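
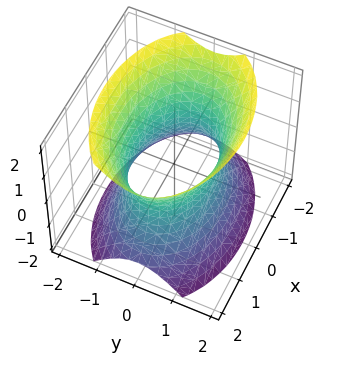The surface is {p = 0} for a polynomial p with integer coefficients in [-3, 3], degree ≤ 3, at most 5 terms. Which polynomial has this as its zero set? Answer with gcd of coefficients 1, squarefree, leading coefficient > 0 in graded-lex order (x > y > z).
First, deg p = 2.
Then, symmetries: it's symmetric under x → −x, forcing even powers of x; it's symmetric under z → −z, forcing even powers of z; mirror symmetry y ↦ −y ⇒ only even powers of y.
Next, from the axis intercepts and sections: among the integer gridlines, it crosses the y-axis at y ∈ {-1, 1}; the surface avoids every integer z-axis point in the box.
Finally, these observations pin down the coefficients.

x^2 + 2*y^2 - z^2 - 2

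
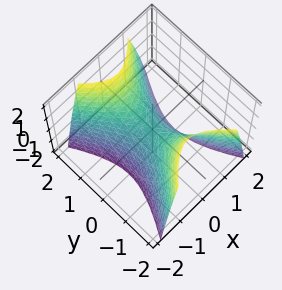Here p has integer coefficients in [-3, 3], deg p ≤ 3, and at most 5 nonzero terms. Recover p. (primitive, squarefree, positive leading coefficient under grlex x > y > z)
Degree: a saddle surface; a quadric, so deg p = 2.
Symmetries: mirror symmetry y ↦ −y ⇒ only even powers of y; it's symmetric under x → −x, forcing even powers of x.
From the visible intercepts: it meets the y-axis at y = 0 (among the integer gridlines); one z-axis crossing is at z = 0.
Solving for integer coefficients yields p as stated.

2*x^2 - y^2 + z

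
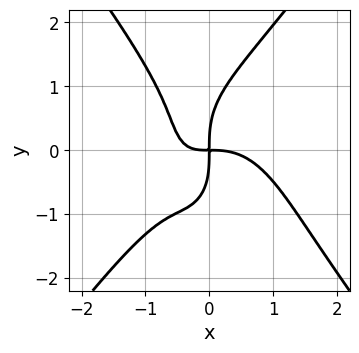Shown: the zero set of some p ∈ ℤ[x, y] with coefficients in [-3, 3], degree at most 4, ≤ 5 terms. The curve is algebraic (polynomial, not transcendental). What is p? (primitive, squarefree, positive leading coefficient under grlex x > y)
3*x^4 - y^4 + 3*x^2*y + 3*x*y

Degree: a generic line meets the curve in up to 4 points, so deg p = 4.
Against the integer gridlines: it crosses the y-axis at the gridline y = 0; it crosses the x-axis at the gridline x = 0.
Assembling these constraints gives the stated polynomial.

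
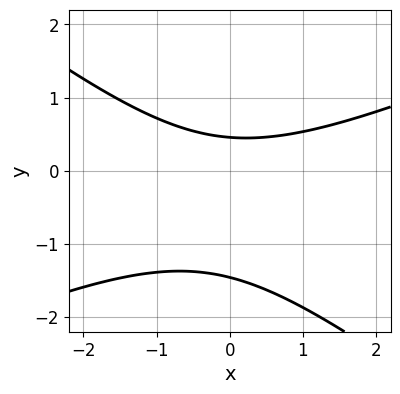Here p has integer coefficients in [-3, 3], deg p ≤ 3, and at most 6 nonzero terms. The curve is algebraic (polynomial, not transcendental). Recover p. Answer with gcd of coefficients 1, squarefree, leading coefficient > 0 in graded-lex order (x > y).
(a) The degree is 2 — the shape is more complex than any degree-1 curve.
(b) From the axis intercepts and sections: it misses every integer gridline on the x-axis.
(c) Together with the visible shape, these determine p as stated.

x^2 - x*y - 3*y^2 - 3*y + 2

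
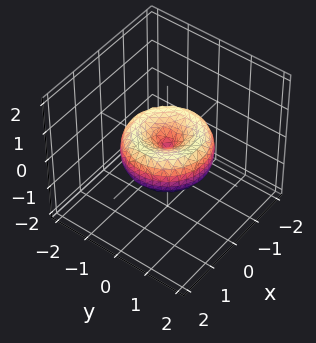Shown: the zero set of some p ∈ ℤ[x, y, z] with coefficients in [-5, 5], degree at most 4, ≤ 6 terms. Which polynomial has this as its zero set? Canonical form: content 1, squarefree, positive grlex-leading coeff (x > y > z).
2*x^4 + 4*x^2*y^2 + 2*y^4 - 3*x^2 - 3*y^2 + 3*z^2

First, degree: a generic line meets the surface in up to 4 points, so deg p = 4.
Next, symmetries: the surface is invariant under rotation about z: p = q(x² + y², z).
Then, reading off the gridlines: one y-axis crossing is at y = 0; it meets the x-axis at x = 0 (among the integer gridlines).
Finally, these observations pin down the coefficients.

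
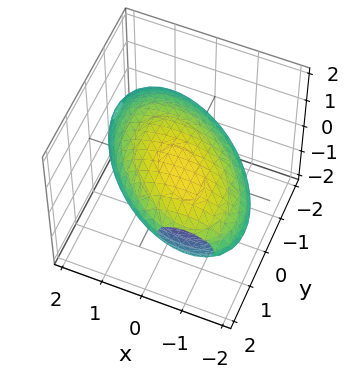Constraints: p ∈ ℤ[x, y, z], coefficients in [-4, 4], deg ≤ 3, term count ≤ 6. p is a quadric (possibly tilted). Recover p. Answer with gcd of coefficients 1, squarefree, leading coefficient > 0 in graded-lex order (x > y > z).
x^2 + x*y + y^2 - y*z + 2*z^2 - 3

First, degree: a generic line meets the surface in up to 2 points, so deg p = 2.
Finally, matching integer coefficients to the picture gives p.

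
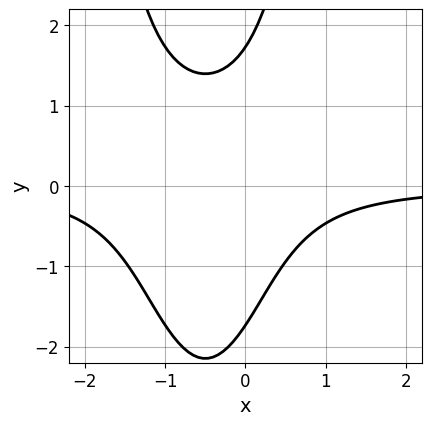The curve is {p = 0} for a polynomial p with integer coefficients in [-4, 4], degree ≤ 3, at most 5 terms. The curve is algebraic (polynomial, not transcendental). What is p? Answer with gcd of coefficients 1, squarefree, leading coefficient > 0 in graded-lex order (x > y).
3*x^2*y + 3*x*y - y^2 + 3

(a) deg p = 3. No degree-2 curve has this shape.
(b) Checking where it meets the axes: it misses every integer gridline on the x-axis.
(c) Fitting integer coefficients to these (and the overall shape) gives p.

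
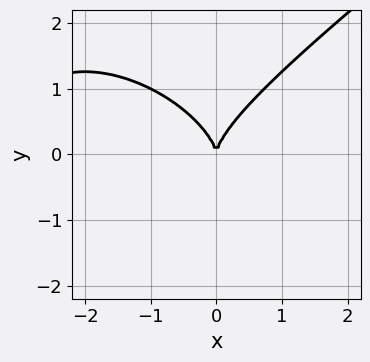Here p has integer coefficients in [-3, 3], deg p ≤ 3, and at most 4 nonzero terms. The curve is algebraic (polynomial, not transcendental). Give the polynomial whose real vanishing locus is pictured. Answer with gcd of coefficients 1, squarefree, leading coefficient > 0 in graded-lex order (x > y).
x^3 - 2*y^3 + 3*x^2

(a) deg p = 3.
(b) From the axis intercepts and sections: it meets the y-axis at y = 0 (among the integer gridlines); it meets the x-axis at x = 0 (among the integer gridlines).
(c) Putting this together gives p.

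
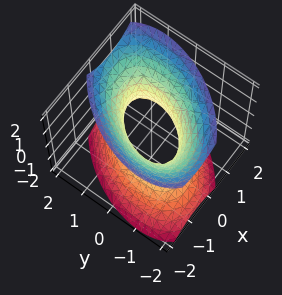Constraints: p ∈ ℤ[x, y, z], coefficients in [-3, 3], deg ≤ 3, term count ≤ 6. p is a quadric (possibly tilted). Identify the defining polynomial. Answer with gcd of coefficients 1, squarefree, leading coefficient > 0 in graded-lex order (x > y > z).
3*x^2 - 2*x*y + 2*y^2 - 2*z^2 - 2

(a) Degree: no degree-1 surface has this shape, so deg p = 2.
(b) Reading off the gridlines: the surface avoids every integer z-axis point in the box; among the integer gridlines, it crosses the y-axis at y ∈ {-1, 1}.
(c) Fitting integer coefficients to these (and the overall shape) gives p.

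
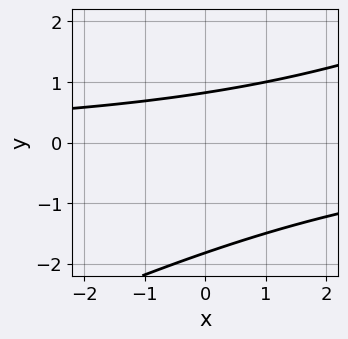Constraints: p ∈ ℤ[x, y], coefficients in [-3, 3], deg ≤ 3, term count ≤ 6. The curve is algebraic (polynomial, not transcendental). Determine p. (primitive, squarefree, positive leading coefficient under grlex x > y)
x*y - 2*y^2 - 2*y + 3

Degree: a generic line meets the curve in up to 2 points, so deg p = 2.
Against the integer gridlines: the curve avoids every integer x-axis point in the box.
Matching integer coefficients to the picture gives p.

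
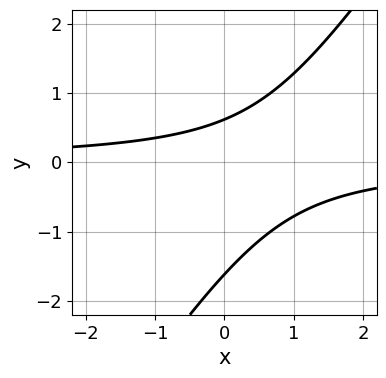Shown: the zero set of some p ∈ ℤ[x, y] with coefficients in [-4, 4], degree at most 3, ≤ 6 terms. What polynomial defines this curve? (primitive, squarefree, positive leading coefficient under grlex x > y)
First, deg p = 2. No degree-1 curve has this shape.
Next, checking where it meets the axes: no x-intercept at any integer in the box.
Finally, fitting integer coefficients to these (and the overall shape) gives p.

3*x*y - 2*y^2 - 2*y + 2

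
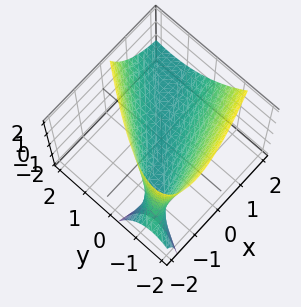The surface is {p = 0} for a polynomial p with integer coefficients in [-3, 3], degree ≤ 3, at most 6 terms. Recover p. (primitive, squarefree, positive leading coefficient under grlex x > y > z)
x^2 - 3*x*y - 2*x*z + 2*y^2 - 3*z

(a) The degree is 2 — a generic line meets the surface in up to 2 points.
(b) From the axis intercepts and sections: it meets the y-axis at y = 0 (among the integer gridlines); it crosses the z-axis at the gridline z = 0; it crosses the x-axis at the gridline x = 0.
(c) Putting this together gives p.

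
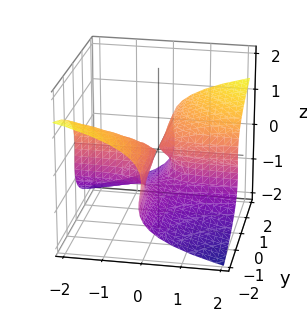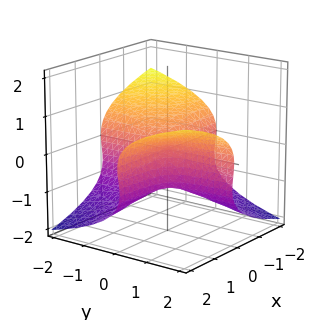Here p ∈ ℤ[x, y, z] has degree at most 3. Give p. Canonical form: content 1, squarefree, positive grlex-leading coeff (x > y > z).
(a) deg p = 3. A generic line meets the surface in up to 3 points.
(b) From the visible intercepts: the visible y-axis segment lies entirely on the surface; it meets the z-axis at z = -1 (among the integer gridlines); the visible x-axis segment lies entirely on the surface.
(c) Matching integer coefficients to the picture gives p.

z^3 - x*y + z^2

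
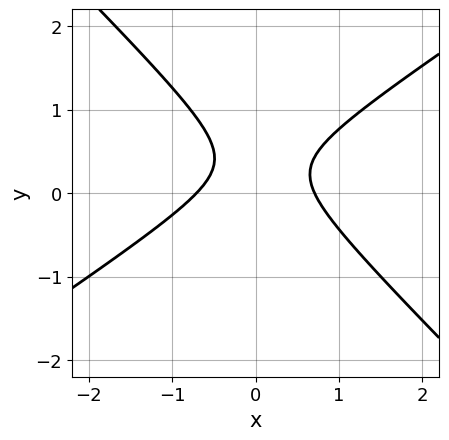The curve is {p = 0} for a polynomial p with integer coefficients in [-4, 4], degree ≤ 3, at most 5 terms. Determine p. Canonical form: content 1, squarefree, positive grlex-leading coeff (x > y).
2*x^2 - x*y - 3*y^2 + 2*y - 1

The degree is 2 — a generic line meets the curve in up to 2 points.
Reading off the gridlines: the curve avoids every integer y-axis point in the box.
These observations pin down the coefficients.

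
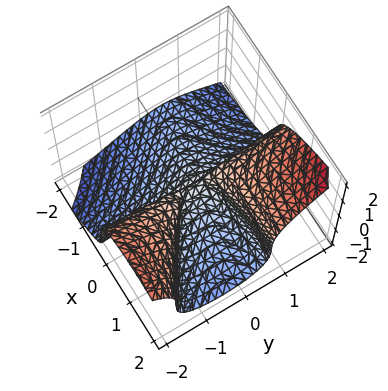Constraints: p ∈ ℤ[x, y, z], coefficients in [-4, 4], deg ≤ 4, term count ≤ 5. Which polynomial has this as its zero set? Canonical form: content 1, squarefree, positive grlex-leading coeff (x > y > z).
x^2*y + 2*x*y^2 - 2*z^3 - x^2

First, deg p = 3. No degree-2 surface has this shape.
Next, against the integer gridlines: one x-axis crossing is at x = 0; every point of the y-axis in the box is on the surface.
Finally, solving for integer coefficients yields p as stated.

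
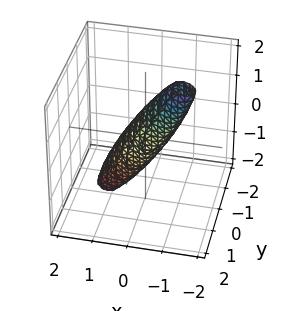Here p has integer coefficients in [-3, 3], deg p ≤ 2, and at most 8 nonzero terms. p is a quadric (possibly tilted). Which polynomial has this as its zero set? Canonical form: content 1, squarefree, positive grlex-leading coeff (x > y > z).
3*x^2 + 2*x*y + 3*x*z + 3*y^2 + z^2 - 1

1. deg p = 2. No degree-1 surface has this shape.
2. From the axis intercepts and sections: among the integer gridlines, it crosses the z-axis at z ∈ {-1, 1}.
3. Solving for integer coefficients yields p as stated.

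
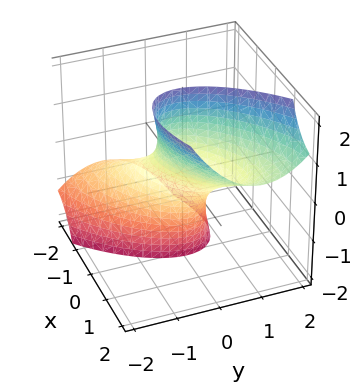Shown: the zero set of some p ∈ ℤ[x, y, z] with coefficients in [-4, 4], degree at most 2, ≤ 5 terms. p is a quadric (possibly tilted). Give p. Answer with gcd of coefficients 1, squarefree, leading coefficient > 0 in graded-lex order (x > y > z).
2*x^2 - 3*x*y - 3*x*z + 3*y^2 - 1

1. deg p = 2. No degree-1 surface has this shape.
2. Against the integer gridlines: it misses every integer gridline on the z-axis.
3. Assembling these constraints gives the stated polynomial.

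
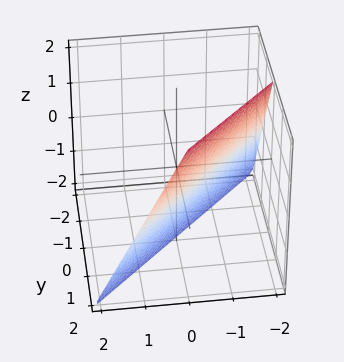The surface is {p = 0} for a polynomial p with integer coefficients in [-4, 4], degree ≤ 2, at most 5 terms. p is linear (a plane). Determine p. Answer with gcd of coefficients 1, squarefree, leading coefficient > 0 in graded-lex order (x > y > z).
2*x - 2*y + z + 2

The degree is 1 — every cross-section is a straight line — this is a plane.
Observable constraints: it crosses the y-axis at the gridline y = 1; one z-axis crossing is at z = -2.
Assembling these constraints gives the stated polynomial. Check: (-1, 0, 0) on the x-axis lies on the surface, and p(-1, 0, 0) = 0. ✓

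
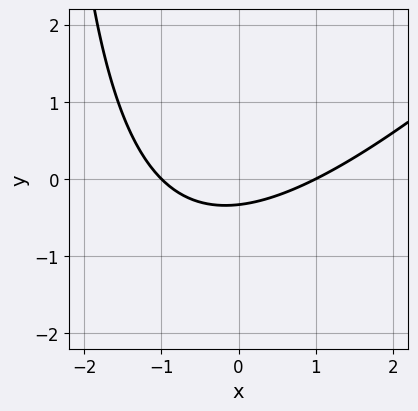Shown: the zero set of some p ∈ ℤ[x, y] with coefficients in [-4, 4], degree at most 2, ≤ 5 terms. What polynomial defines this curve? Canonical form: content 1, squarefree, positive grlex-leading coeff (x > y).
x^2 - x*y - 3*y - 1

(a) The degree is 2 — a generic line meets the curve in up to 2 points.
(b) Observable constraints: the x-axis gridline crossings are at x ∈ {-1, 1}.
(c) The integer polynomial consistent with all of this is the stated p.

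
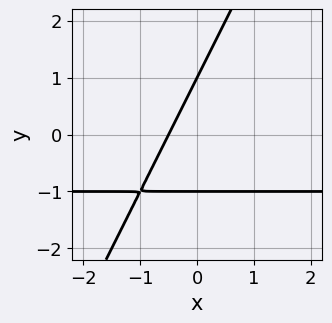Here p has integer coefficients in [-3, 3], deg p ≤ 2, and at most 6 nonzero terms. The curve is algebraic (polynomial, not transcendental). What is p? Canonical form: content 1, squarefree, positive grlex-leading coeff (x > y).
1. Degree: no degree-1 curve has this shape, so deg p = 2.
2. From the axis intercepts and sections: the y-axis gridline crossings are at y ∈ {-1, 1}.
3. Solving for integer coefficients yields p as stated.

2*x*y - y^2 + 2*x + 1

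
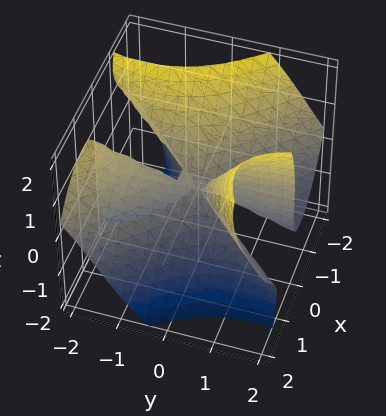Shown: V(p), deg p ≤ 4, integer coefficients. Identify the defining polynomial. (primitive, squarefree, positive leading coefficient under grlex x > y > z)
First, deg p = 3. The shape is more complex than any degree-2 surface.
Then, against the integer gridlines: it meets the z-axis at z = 0 (among the integer gridlines); every point of the y-axis in the box is on the surface; one x-axis crossing is at x = 0.
Finally, putting this together gives p.

2*x^3 - 2*x*y^2 - 3*x*y*z + z^3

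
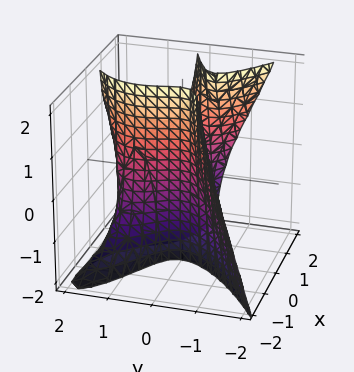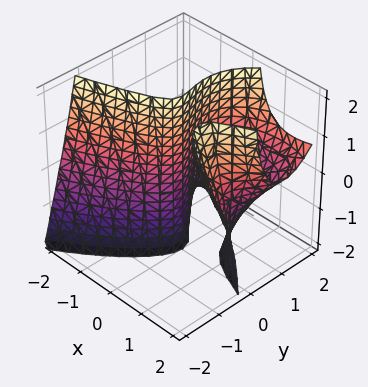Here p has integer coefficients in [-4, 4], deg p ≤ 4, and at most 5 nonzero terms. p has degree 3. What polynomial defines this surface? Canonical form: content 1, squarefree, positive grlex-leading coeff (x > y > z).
First, the degree is 3 — no degree-2 surface has this shape.
Then, from the visible intercepts: it meets the y-axis at y = 0 (among the integer gridlines); it meets the x-axis at x = 0 (among the integer gridlines); every point of the z-axis in the box is on the surface.
Finally, matching integer coefficients to the picture gives p.

2*x*y*z - 2*y^3 - 2*x^2 + 3*y^2 + 3*x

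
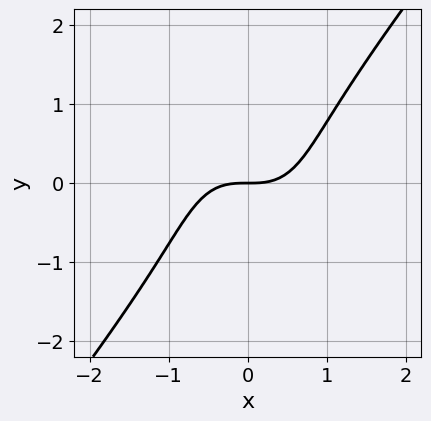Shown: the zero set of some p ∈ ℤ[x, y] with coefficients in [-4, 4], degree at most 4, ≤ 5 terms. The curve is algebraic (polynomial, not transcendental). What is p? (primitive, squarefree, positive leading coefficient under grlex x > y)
deg p = 3.
Reading off the gridlines: one y-axis crossing is at y = 0; one x-axis crossing is at x = 0.
Together with the visible shape, these determine p as stated.

2*x^3 - y^3 - 2*y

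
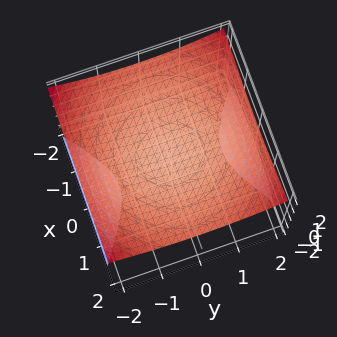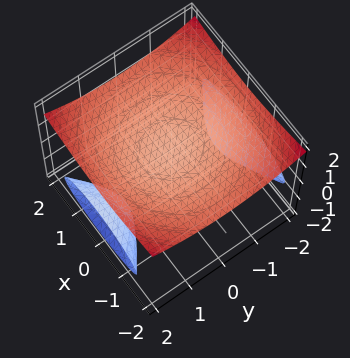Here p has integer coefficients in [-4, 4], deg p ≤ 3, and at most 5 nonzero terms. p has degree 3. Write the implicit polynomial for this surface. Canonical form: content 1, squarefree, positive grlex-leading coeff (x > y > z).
(a) There are 3 components.
(b) The degree is 3 — no degree-2 surface has this shape.
(c) From the axis intercepts and sections: the surface avoids every integer x-axis point in the box; the surface avoids every integer y-axis point in the box.
(d) Matching integer coefficients to the picture gives p.

y^2*z - 2*z^3 + x^2 - z^2 + 1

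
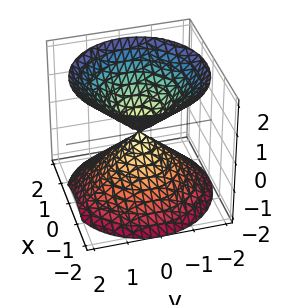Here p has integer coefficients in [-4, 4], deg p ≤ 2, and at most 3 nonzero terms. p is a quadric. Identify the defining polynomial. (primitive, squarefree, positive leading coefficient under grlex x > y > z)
x^2 + y^2 - z^2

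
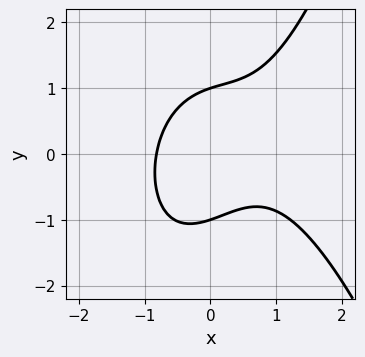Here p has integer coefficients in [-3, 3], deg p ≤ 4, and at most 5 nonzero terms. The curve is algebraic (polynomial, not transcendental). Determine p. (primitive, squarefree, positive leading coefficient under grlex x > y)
(a) The degree is 3 — a generic line meets the curve in up to 3 points.
(b) From the visible intercepts: the y-axis gridline crossings are at y ∈ {-1, 1}.
(c) Assembling these constraints gives the stated polynomial.

3*x^3 - 2*x^2 + 2*x*y - 3*y^2 + 3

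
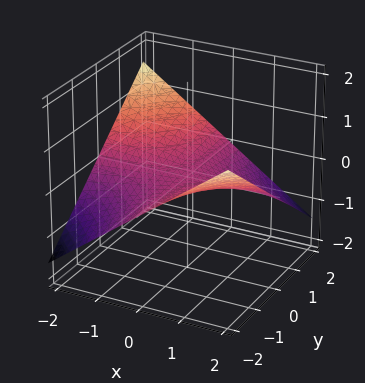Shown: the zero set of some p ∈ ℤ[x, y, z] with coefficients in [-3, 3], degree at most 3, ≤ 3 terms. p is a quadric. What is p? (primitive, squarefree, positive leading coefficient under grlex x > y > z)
Degree: a saddle surface; a quadric, so deg p = 2.
Against the integer gridlines: every point of the x-axis in the box is on the surface; it crosses the z-axis at the gridline z = 0; the visible y-axis segment lies entirely on the surface.
The integer polynomial consistent with all of this is the stated p.

x*y + 3*z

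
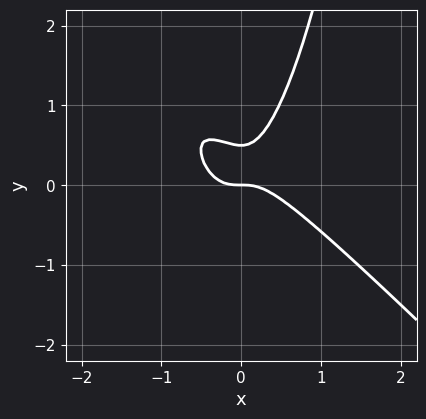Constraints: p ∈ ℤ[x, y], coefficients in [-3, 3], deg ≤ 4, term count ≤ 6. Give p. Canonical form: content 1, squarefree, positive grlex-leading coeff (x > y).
3*x^3 + 3*x^2*y - 2*y^2 + y

(a) deg p = 3.
(b) Checking where it meets the axes: it meets the y-axis at y = 0 (among the integer gridlines); it crosses the x-axis at the gridline x = 0.
(c) Matching integer coefficients to the picture gives p.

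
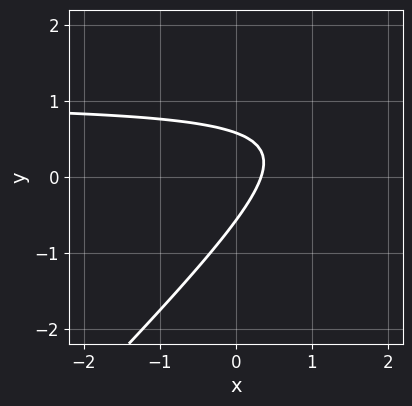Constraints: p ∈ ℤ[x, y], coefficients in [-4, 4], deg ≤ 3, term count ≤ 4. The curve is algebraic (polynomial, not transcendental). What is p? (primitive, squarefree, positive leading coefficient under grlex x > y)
3*x*y - 3*y^2 - 3*x + 1

1. Degree: the shape is more complex than any degree-1 curve, so deg p = 2.
2. Solving for integer coefficients yields p as stated.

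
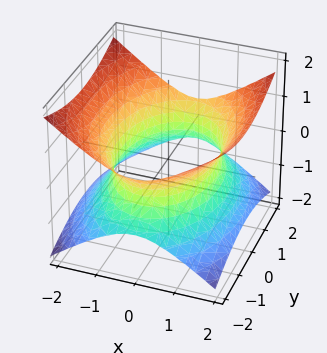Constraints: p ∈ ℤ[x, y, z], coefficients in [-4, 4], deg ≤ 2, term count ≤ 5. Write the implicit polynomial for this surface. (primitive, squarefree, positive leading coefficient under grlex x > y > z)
2*x^2 + y^2 - 3*z^2 - 3

deg p = 2. One connected sheet with a waist; a quadric.
Symmetries: it's symmetric under z → −z, forcing even powers of z; the x ↦ −x reflection is a symmetry, so x appears only in even powers; it's symmetric under y → −y, forcing even powers of y.
Observable constraints: the surface avoids every integer z-axis point in the box.
The integer polynomial consistent with all of this is the stated p.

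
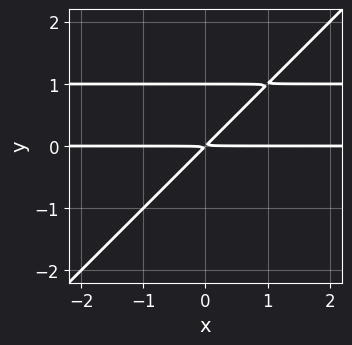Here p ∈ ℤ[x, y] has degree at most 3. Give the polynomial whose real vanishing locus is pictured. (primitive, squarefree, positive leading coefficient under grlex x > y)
(a) Degree: no degree-2 curve has this shape, so deg p = 3.
(b) Reading off the gridlines: every point of the x-axis in the box is on the curve; it meets the y-axis at y = 1 (among the integer gridlines).
(c) The integer polynomial consistent with all of this is the stated p.

x*y^2 - y^3 - x*y + y^2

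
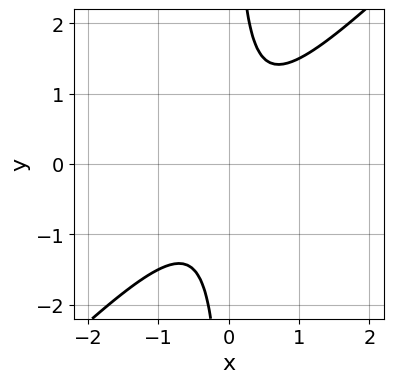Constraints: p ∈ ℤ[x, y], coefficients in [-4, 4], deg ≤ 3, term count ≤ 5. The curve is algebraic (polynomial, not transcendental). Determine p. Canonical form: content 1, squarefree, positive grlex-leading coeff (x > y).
2*x^2 - 2*x*y + 1

1. deg p = 2. The shape is more complex than any degree-1 curve.
2. From the axis intercepts and sections: no x-intercept at any integer in the box; the curve avoids every integer y-axis point in the box.
3. Matching integer coefficients to the picture gives p.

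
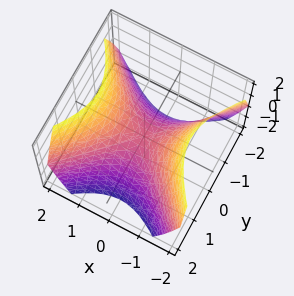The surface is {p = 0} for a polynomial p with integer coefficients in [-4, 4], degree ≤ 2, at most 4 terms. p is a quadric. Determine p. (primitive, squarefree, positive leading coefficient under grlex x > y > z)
x^2 - y^2 - z

First, deg p = 2. A saddle surface; a quadric.
Then, symmetries: it's symmetric under y → −y, forcing even powers of y; the x ↦ −x reflection is a symmetry, so x appears only in even powers.
Then, checking where it meets the axes: it meets the z-axis at z = 0 (among the integer gridlines); it meets the y-axis at y = 0 (among the integer gridlines); it meets the x-axis at x = 0 (among the integer gridlines).
Finally, matching integer coefficients to the picture gives p.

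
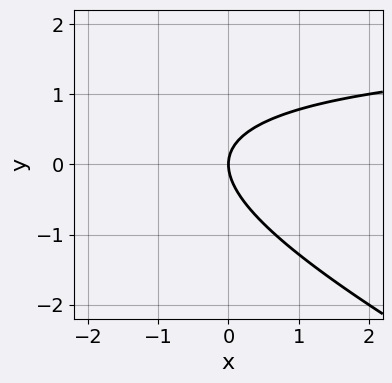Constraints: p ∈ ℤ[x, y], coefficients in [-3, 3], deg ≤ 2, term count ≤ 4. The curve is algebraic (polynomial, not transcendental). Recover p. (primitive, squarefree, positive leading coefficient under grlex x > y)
x*y + 2*y^2 - 2*x

1. Degree: a generic line meets the curve in up to 2 points, so deg p = 2.
2. Checking where it meets the axes: one y-axis crossing is at y = 0; it meets the x-axis at x = 0 (among the integer gridlines).
3. Putting this together gives p.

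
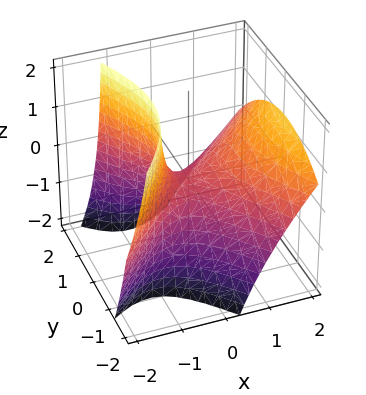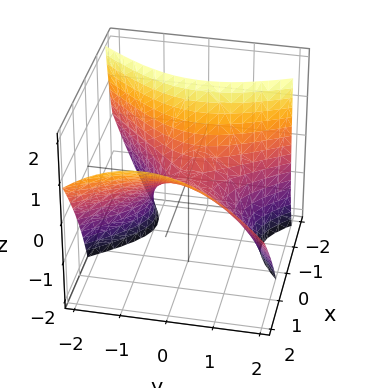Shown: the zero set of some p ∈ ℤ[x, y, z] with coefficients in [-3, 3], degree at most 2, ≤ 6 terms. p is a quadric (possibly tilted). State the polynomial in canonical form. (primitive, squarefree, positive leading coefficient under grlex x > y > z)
3*x^2 - x*y - 3*x*z - 2*y^2 - 3*z

First, the degree is 2 — no degree-1 surface has this shape.
Next, checking where it meets the axes: one y-axis crossing is at y = 0; it meets the z-axis at z = 0 (among the integer gridlines); one x-axis crossing is at x = 0.
Finally, solving for integer coefficients yields p as stated.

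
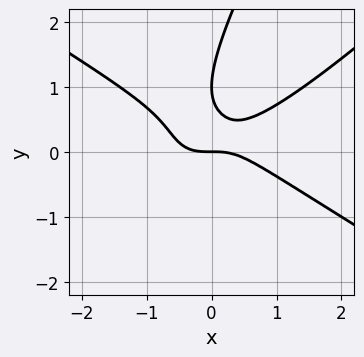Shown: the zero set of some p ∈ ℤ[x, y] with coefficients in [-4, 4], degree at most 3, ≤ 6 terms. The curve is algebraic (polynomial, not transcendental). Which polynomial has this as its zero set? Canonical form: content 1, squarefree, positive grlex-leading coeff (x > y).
x^3 - 2*x*y^2 + y^3 - 2*y^2 + y

(a) deg p = 3. No degree-2 curve has this shape.
(b) From the axis intercepts and sections: the y-axis gridline crossings are at y ∈ {0, 1}; it crosses the x-axis at the gridline x = 0.
(c) Solving for integer coefficients yields p as stated.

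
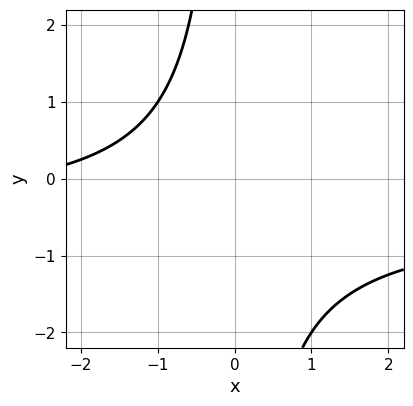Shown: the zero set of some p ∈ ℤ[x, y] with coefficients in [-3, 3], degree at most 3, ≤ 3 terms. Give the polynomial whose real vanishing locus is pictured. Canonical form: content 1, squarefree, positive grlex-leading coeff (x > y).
1. Degree: no degree-1 curve has this shape, so deg p = 2.
2. From the visible intercepts: the curve avoids every integer y-axis point in the box; the curve avoids every integer x-axis point in the box.
3. Assembling these constraints gives the stated polynomial.

2*x*y + x + 3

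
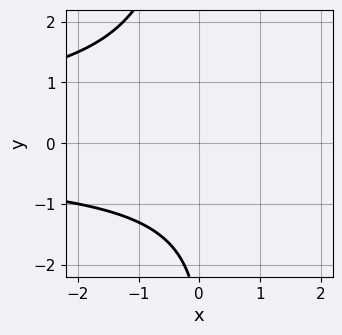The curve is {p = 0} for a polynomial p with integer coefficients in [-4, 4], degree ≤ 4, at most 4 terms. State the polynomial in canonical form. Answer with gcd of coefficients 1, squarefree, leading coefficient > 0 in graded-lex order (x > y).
Degree: no degree-2 curve has this shape, so deg p = 3.
Against the integer gridlines: no y-intercept at any integer in the box; it misses every integer gridline on the x-axis.
Assembling these constraints gives the stated polynomial.

x*y^2 + y + 3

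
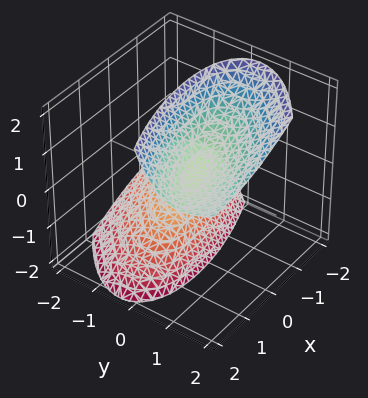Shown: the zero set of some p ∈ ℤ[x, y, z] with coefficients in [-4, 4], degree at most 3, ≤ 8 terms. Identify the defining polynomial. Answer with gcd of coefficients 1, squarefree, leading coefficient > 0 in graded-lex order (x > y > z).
(a) I count 2 distinct pieces. They look like related sheets of one shape, so recover p as a whole.
(b) deg p = 2. The shape is more complex than any degree-1 surface.
(c) Observable constraints: among the integer gridlines, it crosses the z-axis at z ∈ {-1, 1}; the surface avoids every integer y-axis point in the box; no x-intercept at any integer in the box.
(d) Putting this together gives p.

x^2 - 2*x*y + 3*y^2 - 3*y*z - z^2 + 1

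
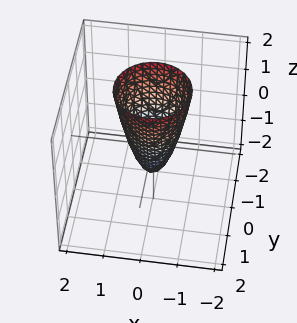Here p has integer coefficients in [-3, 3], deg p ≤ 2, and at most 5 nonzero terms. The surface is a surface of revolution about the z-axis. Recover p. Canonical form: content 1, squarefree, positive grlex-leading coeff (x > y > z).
The degree is 2 — no degree-1 surface has this shape.
Symmetries: rotational symmetry about the z-axis ⇒ p depends on x, y only through x² + y².
From the axis intercepts and sections: it crosses the z-axis at the gridline z = -1; a circular section at z = 1 has radius between 0 and 1.
Fitting integer coefficients to these (and the overall shape) gives p.

3*x^2 + 3*y^2 - z - 1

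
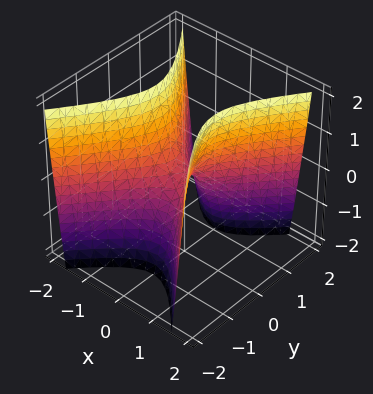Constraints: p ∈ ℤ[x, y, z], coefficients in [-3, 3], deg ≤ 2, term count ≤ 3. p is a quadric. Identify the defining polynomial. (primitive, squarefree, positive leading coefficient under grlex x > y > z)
3*x^2 - 2*y^2 - z

Degree: a hyperbolic paraboloid; a quadric, so deg p = 2.
Symmetries: mirror symmetry x ↦ −x ⇒ only even powers of x; it's symmetric under y → −y, forcing even powers of y.
From the axis intercepts and sections: it crosses the z-axis at the gridline z = 0; one y-axis crossing is at y = 0; it meets the x-axis at x = 0 (among the integer gridlines).
Assembling these constraints gives the stated polynomial.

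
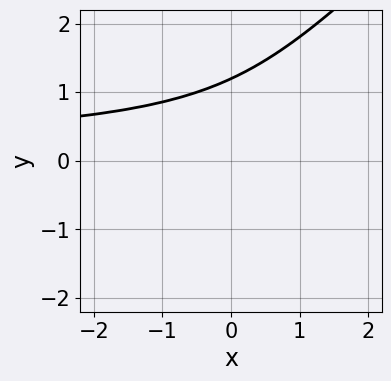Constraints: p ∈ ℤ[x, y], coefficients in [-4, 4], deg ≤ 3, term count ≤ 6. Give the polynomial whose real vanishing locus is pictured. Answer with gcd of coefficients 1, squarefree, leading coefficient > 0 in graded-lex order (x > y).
2*x*y^2 - 2*y^3 + y^2 + 2

1. Degree: no degree-2 curve has this shape, so deg p = 3.
2. From the visible intercepts: the curve avoids every integer x-axis point in the box.
3. Matching integer coefficients to the picture gives p.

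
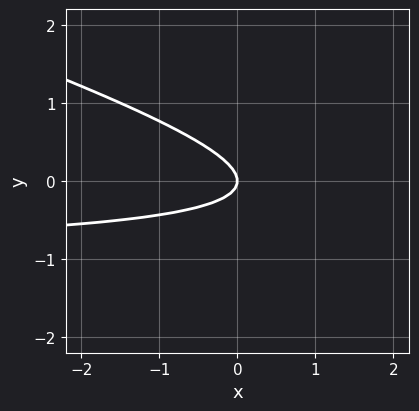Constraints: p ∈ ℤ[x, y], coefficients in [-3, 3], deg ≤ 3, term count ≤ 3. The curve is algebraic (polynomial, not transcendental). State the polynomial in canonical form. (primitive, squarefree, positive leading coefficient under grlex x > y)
x*y + 3*y^2 + x

(a) The degree is 2 — a generic line meets the curve in up to 2 points.
(b) Checking where it meets the axes: it meets the x-axis at x = 0 (among the integer gridlines); it meets the y-axis at y = 0 (among the integer gridlines).
(c) Together with the visible shape, these determine p as stated.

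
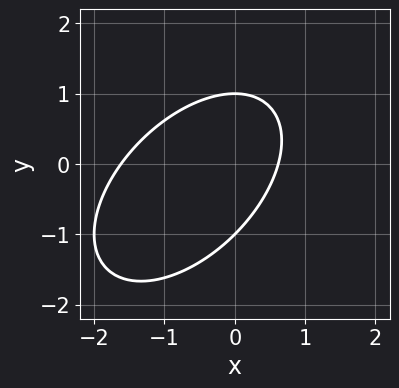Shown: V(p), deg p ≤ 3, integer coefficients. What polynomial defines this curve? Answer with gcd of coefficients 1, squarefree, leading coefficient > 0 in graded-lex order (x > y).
x^2 - x*y + y^2 + x - 1

(a) deg p = 2. A generic line meets the curve in up to 2 points.
(b) Against the integer gridlines: among the integer gridlines, it crosses the y-axis at y ∈ {-1, 1}.
(c) Together with the visible shape, these determine p as stated.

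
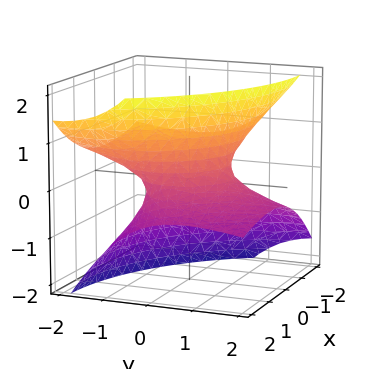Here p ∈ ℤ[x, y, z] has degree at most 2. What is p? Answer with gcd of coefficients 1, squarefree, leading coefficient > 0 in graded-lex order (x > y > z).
deg p = 2. The shape is more complex than any degree-1 surface.
Against the integer gridlines: the y-axis gridline crossings are at y ∈ {-1, 1}; it misses every integer gridline on the z-axis; among the integer gridlines, it crosses the x-axis at x ∈ {-1, 1}.
Together with the visible shape, these determine p as stated.

x^2 + 2*x*z + y^2 + 3*y*z - 2*z^2 - 1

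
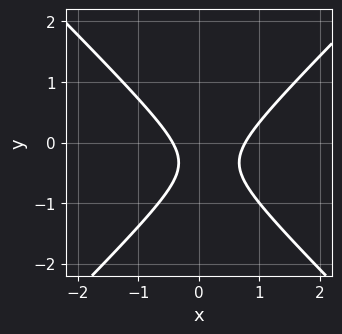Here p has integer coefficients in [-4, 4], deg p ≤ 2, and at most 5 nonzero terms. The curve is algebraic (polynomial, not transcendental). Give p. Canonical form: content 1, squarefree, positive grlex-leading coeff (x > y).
1. Degree: the shape is more complex than any degree-1 curve, so deg p = 2.
2. From the axis intercepts and sections: it misses every integer gridline on the y-axis.
3. These observations pin down the coefficients.

3*x^2 - 3*y^2 - x - 2*y - 1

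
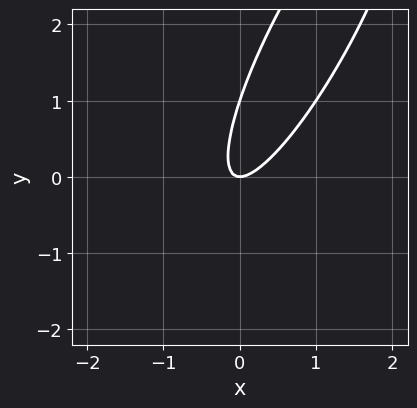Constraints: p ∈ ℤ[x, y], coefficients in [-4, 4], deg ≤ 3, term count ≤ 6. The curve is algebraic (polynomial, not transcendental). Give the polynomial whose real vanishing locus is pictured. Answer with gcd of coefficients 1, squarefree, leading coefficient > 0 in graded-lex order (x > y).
3*x^2 - 3*x*y + y^2 - y

deg p = 2.
From the axis intercepts and sections: one x-axis crossing is at x = 0; among the integer gridlines, it crosses the y-axis at y ∈ {0, 1}.
Matching integer coefficients to the picture gives p.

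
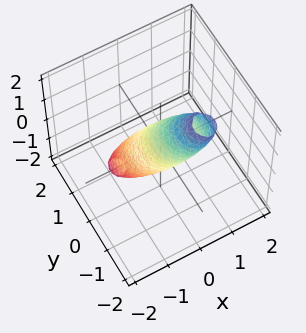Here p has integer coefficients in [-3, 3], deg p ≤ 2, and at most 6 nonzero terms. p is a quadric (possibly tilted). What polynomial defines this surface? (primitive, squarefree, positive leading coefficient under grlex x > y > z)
(a) Degree: a generic line meets the surface in up to 2 points, so deg p = 2.
(b) From the axis intercepts and sections: among the integer gridlines, it crosses the z-axis at z ∈ {-1, 1}.
(c) Fitting integer coefficients to these (and the overall shape) gives p.

3*x^2 - 2*x*z + 2*y^2 + 2*y*z + z^2 - 1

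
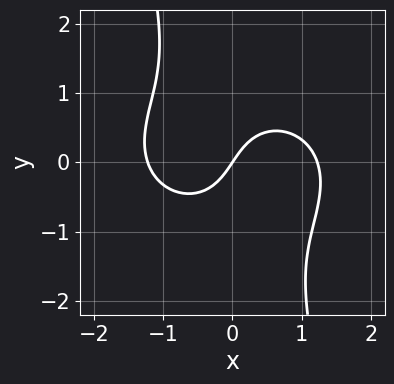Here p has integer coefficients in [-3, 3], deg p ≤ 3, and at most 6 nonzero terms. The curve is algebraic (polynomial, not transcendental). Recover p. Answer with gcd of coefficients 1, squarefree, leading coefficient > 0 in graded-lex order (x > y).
2*x^3 + 3*x*y^2 + y^3 - 3*x + 2*y

Degree: a generic line meets the curve in up to 3 points, so deg p = 3.
Observable constraints: one y-axis crossing is at y = 0; one x-axis crossing is at x = 0.
Putting this together gives p.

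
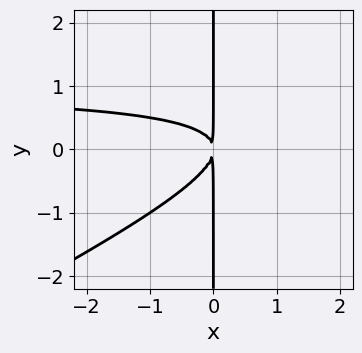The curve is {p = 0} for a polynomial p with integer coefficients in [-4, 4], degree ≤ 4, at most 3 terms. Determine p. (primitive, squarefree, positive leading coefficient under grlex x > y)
x^2*y - 2*x*y^2 - x^2

The degree is 3 — a generic line meets the curve in up to 3 points.
From the visible intercepts: every point of the y-axis in the box is on the curve.
Putting this together gives p.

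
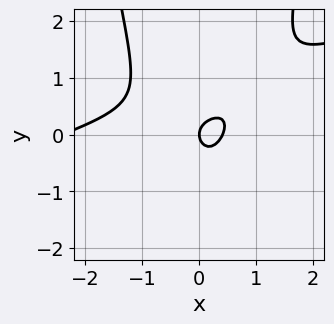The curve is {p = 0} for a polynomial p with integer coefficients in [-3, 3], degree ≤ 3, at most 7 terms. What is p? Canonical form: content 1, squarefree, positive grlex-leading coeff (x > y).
1. deg p = 3. The shape is more complex than any degree-2 curve.
2. From the visible intercepts: it meets the x-axis at x = 0 (among the integer gridlines); it meets the y-axis at y = 0 (among the integer gridlines).
3. Putting this together gives p.

x^3 - 3*x^2*y + 2*x^2 + 2*y^2 - x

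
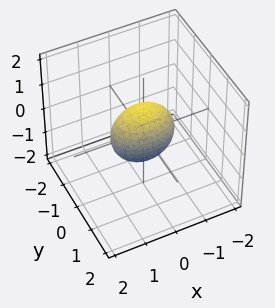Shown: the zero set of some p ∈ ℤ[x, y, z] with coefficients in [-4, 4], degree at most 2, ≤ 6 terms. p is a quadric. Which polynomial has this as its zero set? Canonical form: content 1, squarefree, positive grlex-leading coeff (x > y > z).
First, deg p = 2.
Next, symmetries: the z ↦ −z reflection is a symmetry, so z appears only in even powers; mirror symmetry x ↦ −x ⇒ only even powers of x; the y ↦ −y reflection is a symmetry, so y appears only in even powers.
Next, checking where it meets the axes: among the integer gridlines, it crosses the x-axis at x ∈ {-1, 1}; the z-axis gridline crossings are at z ∈ {-1, 1}.
Finally, putting this together gives p.

x^2 + 2*y^2 + z^2 - 1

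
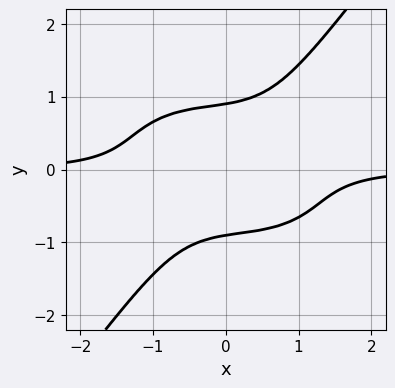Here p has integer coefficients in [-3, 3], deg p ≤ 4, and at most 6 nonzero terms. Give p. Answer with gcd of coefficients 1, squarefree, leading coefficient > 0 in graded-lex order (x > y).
First, the degree is 4 — the shape is more complex than any degree-3 curve.
Then, from the visible intercepts: it misses every integer gridline on the x-axis.
Finally, solving for integer coefficients yields p as stated.

2*x^3*y + x^2*y^2 + 2*x*y^3 - 3*y^4 + 2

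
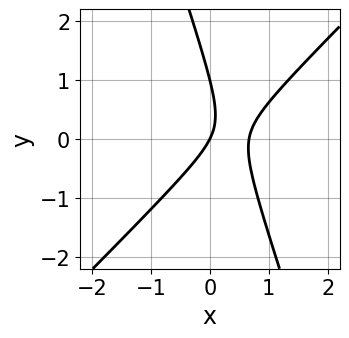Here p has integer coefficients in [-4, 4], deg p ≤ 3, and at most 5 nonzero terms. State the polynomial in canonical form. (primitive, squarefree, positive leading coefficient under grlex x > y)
3*x^2 - 2*x*y - y^2 - 2*x + y

First, degree: no degree-1 curve has this shape, so deg p = 2.
Next, observable constraints: it crosses the x-axis at the gridline x = 0; among the integer gridlines, it crosses the y-axis at y ∈ {0, 1}.
Finally, the integer polynomial consistent with all of this is the stated p.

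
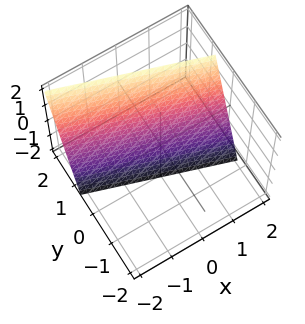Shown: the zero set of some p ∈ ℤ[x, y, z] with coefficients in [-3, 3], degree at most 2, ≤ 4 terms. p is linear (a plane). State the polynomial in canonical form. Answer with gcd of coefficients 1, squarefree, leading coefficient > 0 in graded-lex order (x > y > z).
x + 3*y - z - 2

1. deg p = 1. The surface is flat (a plane).
2. Observable constraints: one x-axis crossing is at x = 2; it meets the z-axis at z = -2 (among the integer gridlines).
3. Assembling these constraints gives the stated polynomial.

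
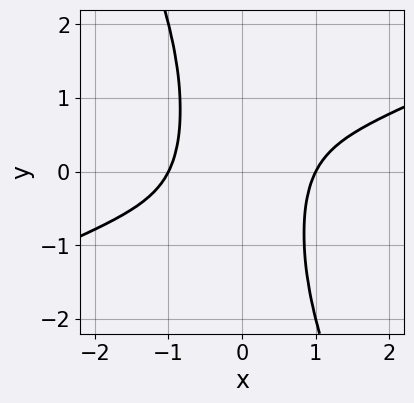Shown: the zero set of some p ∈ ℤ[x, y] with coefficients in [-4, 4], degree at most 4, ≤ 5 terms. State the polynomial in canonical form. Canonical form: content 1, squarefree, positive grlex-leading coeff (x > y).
x^4 - 2*x^3*y - x^2*y^2 - 1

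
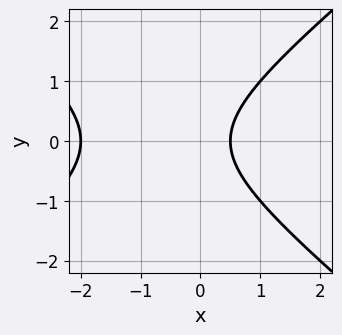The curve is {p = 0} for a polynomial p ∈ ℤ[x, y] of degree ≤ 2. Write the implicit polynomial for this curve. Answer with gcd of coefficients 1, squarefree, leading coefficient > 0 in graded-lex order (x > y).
2*x^2 - 3*y^2 + 3*x - 2

(a) Degree: a generic line meets the curve in up to 2 points, so deg p = 2.
(b) Symmetries: mirror symmetry y ↦ −y ⇒ only even powers of y.
(c) Against the integer gridlines: it meets the x-axis at x = -2 (among the integer gridlines); the curve avoids every integer y-axis point in the box.
(d) These observations pin down the coefficients.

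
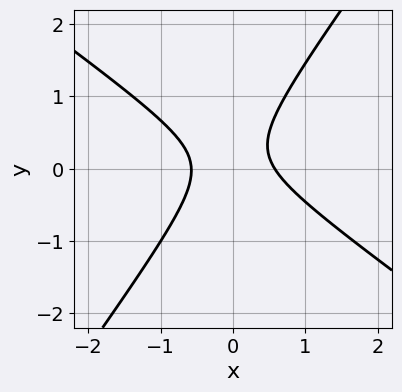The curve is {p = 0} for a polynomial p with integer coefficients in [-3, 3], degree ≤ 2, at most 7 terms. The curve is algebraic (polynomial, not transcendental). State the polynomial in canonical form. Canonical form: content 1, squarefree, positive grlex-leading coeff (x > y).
(a) The degree is 2 — no degree-1 curve has this shape.
(b) Against the integer gridlines: the curve avoids every integer y-axis point in the box.
(c) The integer polynomial consistent with all of this is the stated p.

3*x^2 + 2*x*y - 3*y^2 + y - 1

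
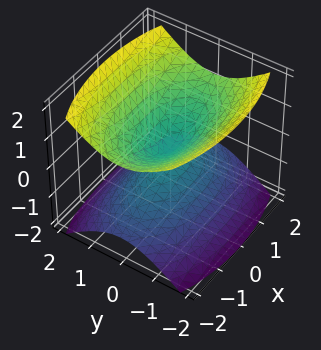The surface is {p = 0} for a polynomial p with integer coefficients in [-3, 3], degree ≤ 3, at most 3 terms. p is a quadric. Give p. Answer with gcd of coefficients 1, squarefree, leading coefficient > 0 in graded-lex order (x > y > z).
x^2 + 3*y^2 - 3*z^2

The picture has 2 separate pieces. Treating them together as one polynomial.
The degree is 2 — two nappes meeting at a single point; a quadric.
Symmetries: the x ↦ −x reflection is a symmetry, so x appears only in even powers; mirror symmetry z ↦ −z ⇒ only even powers of z; the y ↦ −y reflection is a symmetry, so y appears only in even powers.
Against the integer gridlines: it meets the y-axis at y = 0 (among the integer gridlines); it meets the z-axis at z = 0 (among the integer gridlines).
Matching integer coefficients to the picture gives p.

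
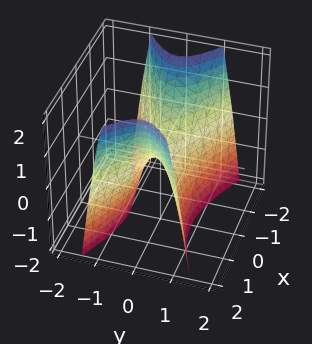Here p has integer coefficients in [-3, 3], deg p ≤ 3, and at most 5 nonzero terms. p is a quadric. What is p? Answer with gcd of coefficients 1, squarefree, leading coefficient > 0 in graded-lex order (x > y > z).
(a) deg p = 2. A saddle surface; a quadric.
(b) Symmetries: it's symmetric under x → −x, forcing even powers of x; the y ↦ −y reflection is a symmetry, so y appears only in even powers.
(c) Reading off the gridlines: it meets the z-axis at z = 0 (among the integer gridlines); it meets the x-axis at x = 0 (among the integer gridlines).
(d) Solving for integer coefficients yields p as stated.

x^2 - 3*y^2 - z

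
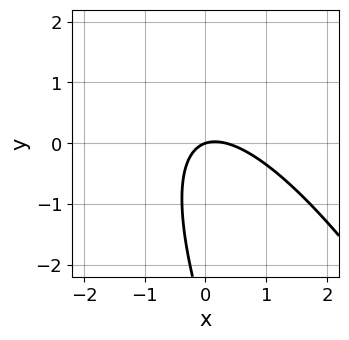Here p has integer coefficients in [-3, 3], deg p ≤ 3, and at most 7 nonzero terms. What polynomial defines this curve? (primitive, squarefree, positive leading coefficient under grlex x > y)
3*x^2 + 3*x*y + y^2 - x + 3*y

deg p = 2. No degree-1 curve has this shape.
Reading off the gridlines: it crosses the y-axis at the gridline y = 0; one x-axis crossing is at x = 0.
Together with the visible shape, these determine p as stated.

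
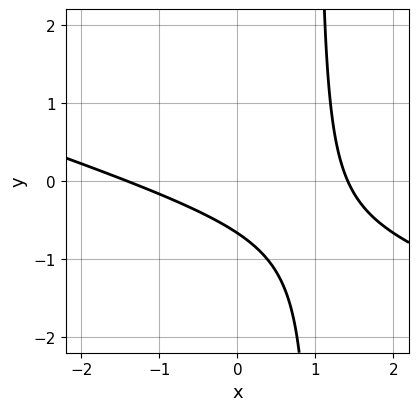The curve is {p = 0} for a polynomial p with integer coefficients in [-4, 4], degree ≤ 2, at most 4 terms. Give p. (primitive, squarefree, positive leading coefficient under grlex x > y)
x^2 + 3*x*y - 3*y - 2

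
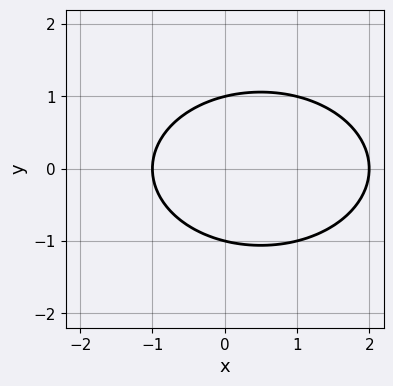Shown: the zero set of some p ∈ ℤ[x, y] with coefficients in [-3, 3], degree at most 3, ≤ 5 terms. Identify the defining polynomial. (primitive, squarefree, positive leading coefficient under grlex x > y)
x^2 + 2*y^2 - x - 2

(a) Degree: a generic line meets the curve in up to 2 points, so deg p = 2.
(b) Symmetries: it's symmetric under y → −y, forcing even powers of y.
(c) Against the integer gridlines: the x-axis gridline crossings are at x ∈ {-1, 2}; among the integer gridlines, it crosses the y-axis at y ∈ {-1, 1}.
(d) Fitting integer coefficients to these (and the overall shape) gives p.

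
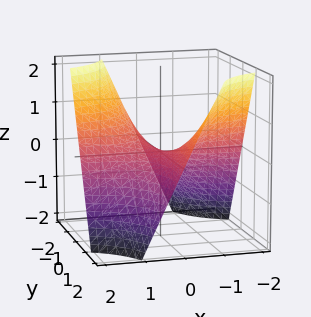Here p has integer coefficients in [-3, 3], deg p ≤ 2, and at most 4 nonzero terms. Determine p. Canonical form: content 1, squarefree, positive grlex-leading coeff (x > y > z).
Degree: a hyperbolic paraboloid; a quadric, so deg p = 2.
From the visible intercepts: the visible y-axis segment lies entirely on the surface; one z-axis crossing is at z = 0; the visible x-axis segment lies entirely on the surface.
Fitting integer coefficients to these (and the overall shape) gives p.

x*y + z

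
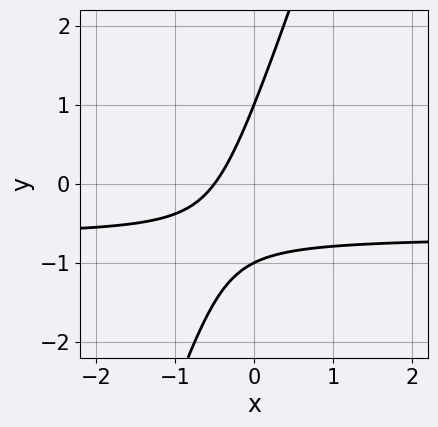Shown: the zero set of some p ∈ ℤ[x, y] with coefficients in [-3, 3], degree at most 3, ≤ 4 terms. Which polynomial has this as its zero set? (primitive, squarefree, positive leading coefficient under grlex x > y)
First, degree: a generic line meets the curve in up to 2 points, so deg p = 2.
Next, reading off the gridlines: among the integer gridlines, it crosses the y-axis at y ∈ {-1, 1}.
Finally, solving for integer coefficients yields p as stated.

3*x*y - y^2 + 2*x + 1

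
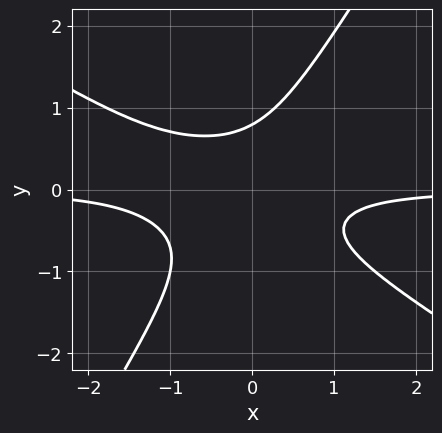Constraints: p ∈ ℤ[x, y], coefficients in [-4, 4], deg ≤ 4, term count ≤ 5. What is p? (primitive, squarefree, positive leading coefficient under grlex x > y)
2*x^2*y + 2*x*y^2 - 2*y^3 + x*y + 1

deg p = 3.
Observable constraints: it misses every integer gridline on the x-axis.
The integer polynomial consistent with all of this is the stated p.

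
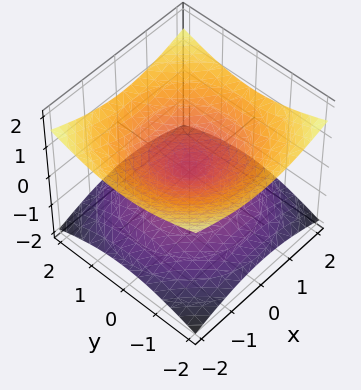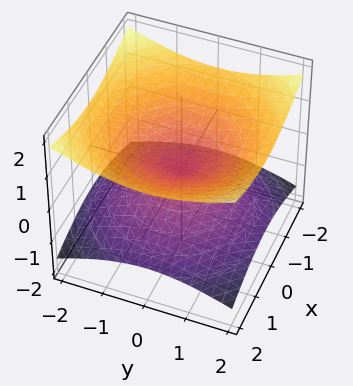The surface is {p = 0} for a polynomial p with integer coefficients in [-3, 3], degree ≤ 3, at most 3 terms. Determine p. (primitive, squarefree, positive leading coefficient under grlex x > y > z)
Degree: a double cone through the origin; a quadric, so deg p = 2.
Symmetries: it's symmetric under z → −z, forcing even powers of z; rotational symmetry about the z-axis ⇒ p depends on x, y only through x² + y².
Reading off the gridlines: a circular section at z = -1 has radius between 1 and 2; it crosses the y-axis at the gridline y = 0; one x-axis crossing is at x = 0.
The integer polynomial consistent with all of this is the stated p.

x^2 + y^2 - 3*z^2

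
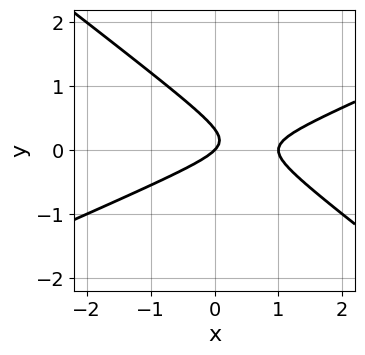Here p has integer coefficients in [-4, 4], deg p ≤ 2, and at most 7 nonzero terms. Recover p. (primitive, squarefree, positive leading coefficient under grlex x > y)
The degree is 2 — no degree-1 curve has this shape.
From the axis intercepts and sections: one y-axis crossing is at y = 0; the x-axis gridline crossings are at x ∈ {0, 1}.
Assembling these constraints gives the stated polynomial.

x^2 - x*y - 3*y^2 - x + y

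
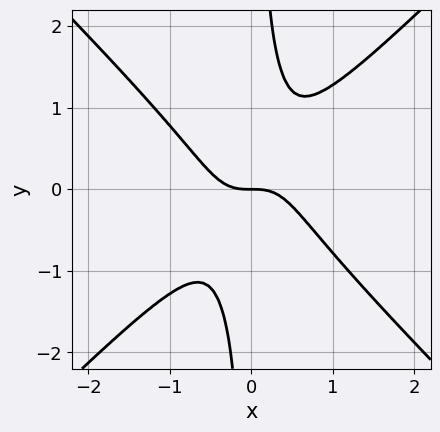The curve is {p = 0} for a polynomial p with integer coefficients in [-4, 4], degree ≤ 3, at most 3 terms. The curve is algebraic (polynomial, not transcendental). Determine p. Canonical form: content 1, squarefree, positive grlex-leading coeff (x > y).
2*x^3 - 2*x*y^2 + y

1. Degree: no degree-2 curve has this shape, so deg p = 3.
2. From the visible intercepts: one x-axis crossing is at x = 0; one y-axis crossing is at y = 0.
3. Matching integer coefficients to the picture gives p.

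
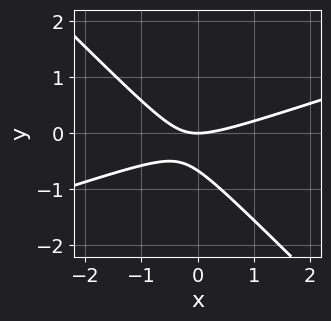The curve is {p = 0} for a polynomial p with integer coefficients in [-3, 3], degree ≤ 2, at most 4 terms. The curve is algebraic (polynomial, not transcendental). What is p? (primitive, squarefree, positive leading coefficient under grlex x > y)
1. Degree: no degree-1 curve has this shape, so deg p = 2.
2. Checking where it meets the axes: one y-axis crossing is at y = 0; it crosses the x-axis at the gridline x = 0.
3. Fitting integer coefficients to these (and the overall shape) gives p.

x^2 - 2*x*y - 3*y^2 - 2*y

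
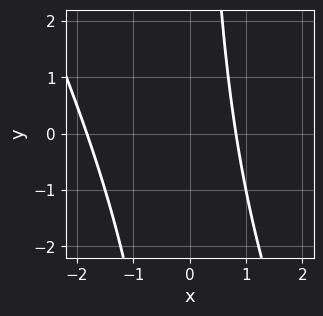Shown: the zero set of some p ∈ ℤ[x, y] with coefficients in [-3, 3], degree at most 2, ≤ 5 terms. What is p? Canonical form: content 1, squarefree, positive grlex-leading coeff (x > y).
2*x^2 + x*y + 2*x - 3

(a) The degree is 2 — a generic line meets the curve in up to 2 points.
(b) Reading off the gridlines: the curve avoids every integer y-axis point in the box.
(c) Solving for integer coefficients yields p as stated.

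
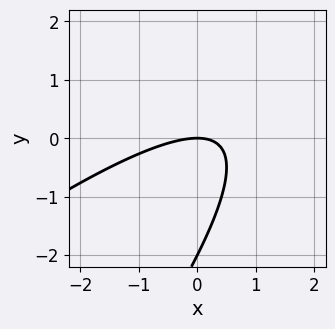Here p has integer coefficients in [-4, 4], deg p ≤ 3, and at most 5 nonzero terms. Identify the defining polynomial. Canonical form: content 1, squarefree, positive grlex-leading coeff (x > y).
Degree: no degree-1 curve has this shape, so deg p = 2.
Against the integer gridlines: it meets the x-axis at x = 0 (among the integer gridlines); the y-axis gridline crossings are at y ∈ {-2, 0}.
These observations pin down the coefficients.

x^2 - 2*x*y + y^2 + 2*y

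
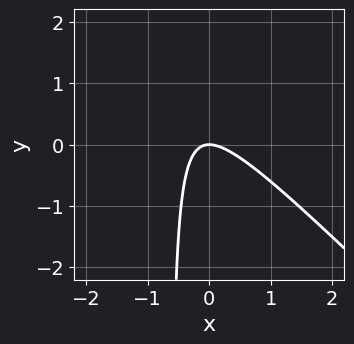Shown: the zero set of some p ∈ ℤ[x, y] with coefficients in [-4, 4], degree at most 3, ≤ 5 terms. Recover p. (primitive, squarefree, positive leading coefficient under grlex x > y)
3*x^2 + 3*x*y + 2*y

1. The degree is 2 — the shape is more complex than any degree-1 curve.
2. Checking where it meets the axes: it meets the x-axis at x = 0 (among the integer gridlines); it crosses the y-axis at the gridline y = 0.
3. Matching integer coefficients to the picture gives p.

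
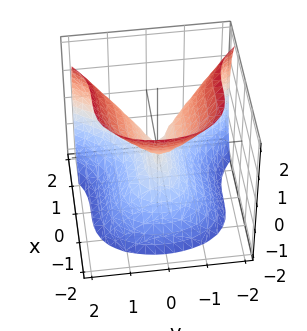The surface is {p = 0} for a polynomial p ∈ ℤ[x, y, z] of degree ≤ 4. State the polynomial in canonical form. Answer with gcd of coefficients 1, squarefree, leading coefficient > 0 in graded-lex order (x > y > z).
2*x^3 - 3*y^2 + 2*z^2

(a) Degree: the shape is more complex than any degree-2 surface, so deg p = 3.
(b) From the visible intercepts: it crosses the y-axis at the gridline y = 0; one z-axis crossing is at z = 0.
(c) Matching integer coefficients to the picture gives p.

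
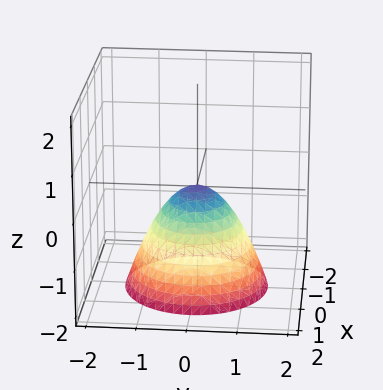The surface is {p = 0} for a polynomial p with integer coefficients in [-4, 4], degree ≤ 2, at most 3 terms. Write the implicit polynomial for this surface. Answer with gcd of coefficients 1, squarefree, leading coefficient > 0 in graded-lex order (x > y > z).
x^2 + y^2 + z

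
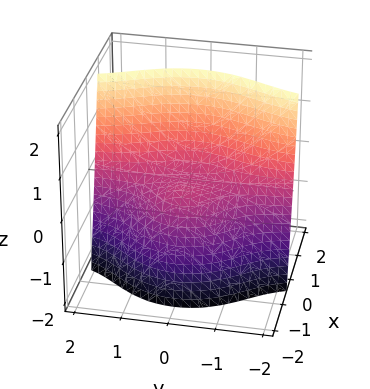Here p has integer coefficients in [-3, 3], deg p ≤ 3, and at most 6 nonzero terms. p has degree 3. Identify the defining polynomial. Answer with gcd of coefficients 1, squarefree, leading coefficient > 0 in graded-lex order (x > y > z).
3*x^3 + 3*x*y^2 + 2*x^2 - 3*z

First, deg p = 3. The shape is more complex than any degree-2 surface.
Then, observable constraints: it meets the x-axis at x = 0 (among the integer gridlines); the visible y-axis segment lies entirely on the surface; it meets the z-axis at z = 0 (among the integer gridlines).
Finally, together with the visible shape, these determine p as stated.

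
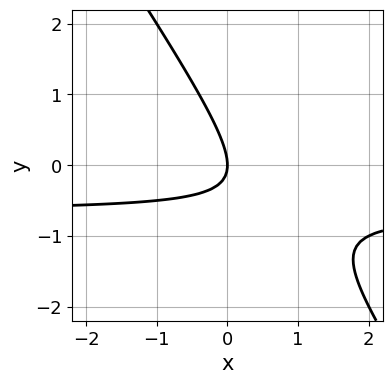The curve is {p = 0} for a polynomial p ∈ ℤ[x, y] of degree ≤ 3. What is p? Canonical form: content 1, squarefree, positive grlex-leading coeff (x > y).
3*x*y + 2*y^2 + 2*x

First, the degree is 2 — a generic line meets the curve in up to 2 points.
Next, observable constraints: it meets the y-axis at y = 0 (among the integer gridlines); one x-axis crossing is at x = 0.
Finally, matching integer coefficients to the picture gives p.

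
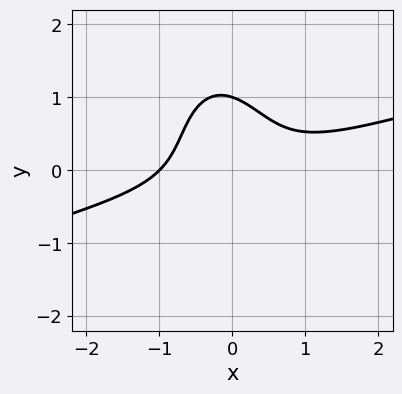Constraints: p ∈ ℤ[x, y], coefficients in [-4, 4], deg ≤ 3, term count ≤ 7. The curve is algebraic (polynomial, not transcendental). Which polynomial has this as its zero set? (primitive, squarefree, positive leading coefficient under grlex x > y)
First, deg p = 3. A generic line meets the curve in up to 3 points.
Then, checking where it meets the axes: one y-axis crossing is at y = 1; it crosses the x-axis at the gridline x = -1.
Finally, together with the visible shape, these determine p as stated.

x^3 - 3*x^2*y - x*y^2 - y^3 + 1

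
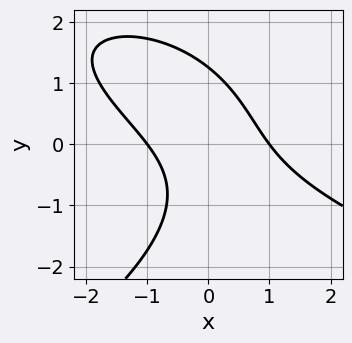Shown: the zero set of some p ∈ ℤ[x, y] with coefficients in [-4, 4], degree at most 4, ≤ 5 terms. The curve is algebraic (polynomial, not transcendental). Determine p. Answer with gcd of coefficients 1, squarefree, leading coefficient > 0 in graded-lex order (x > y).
(a) deg p = 3. A generic line meets the curve in up to 3 points.
(b) Reading off the gridlines: the x-axis gridline crossings are at x ∈ {-1, 1}.
(c) The integer polynomial consistent with all of this is the stated p.

y^3 + 2*x^2 + 3*x*y - 2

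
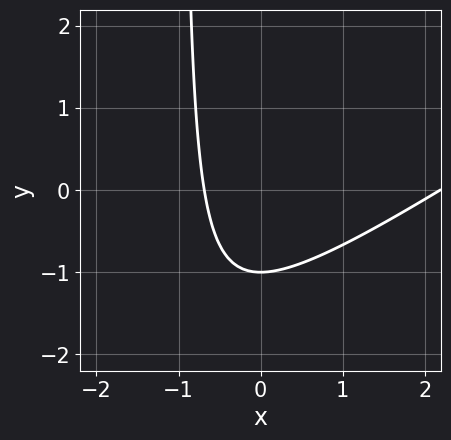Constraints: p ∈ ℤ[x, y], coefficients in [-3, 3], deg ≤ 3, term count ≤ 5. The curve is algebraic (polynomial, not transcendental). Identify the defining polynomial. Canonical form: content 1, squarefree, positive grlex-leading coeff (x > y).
2*x^2 - 3*x*y - 3*x - 3*y - 3

First, the degree is 2 — no degree-1 curve has this shape.
Then, reading off the gridlines: it meets the y-axis at y = -1 (among the integer gridlines).
Finally, fitting integer coefficients to these (and the overall shape) gives p.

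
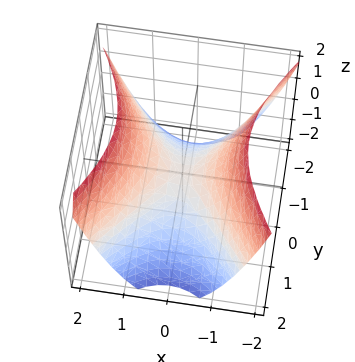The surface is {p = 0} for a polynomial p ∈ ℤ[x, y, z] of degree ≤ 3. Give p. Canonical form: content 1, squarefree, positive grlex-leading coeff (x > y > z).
3*x^2 - 2*y^2 - 3*z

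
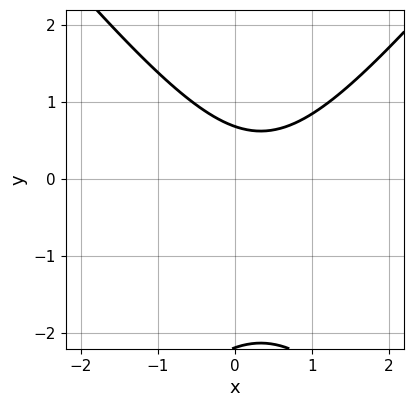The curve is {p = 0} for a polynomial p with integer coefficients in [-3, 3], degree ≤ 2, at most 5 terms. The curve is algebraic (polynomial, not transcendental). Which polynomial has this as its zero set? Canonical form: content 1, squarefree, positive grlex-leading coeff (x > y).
1. deg p = 2. A generic line meets the curve in up to 2 points.
2. Reading off the gridlines: no x-intercept at any integer in the box.
3. Fitting integer coefficients to these (and the overall shape) gives p.

3*x^2 - 2*y^2 - 2*x - 3*y + 3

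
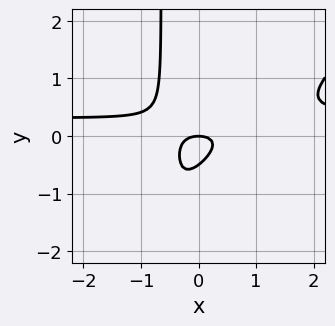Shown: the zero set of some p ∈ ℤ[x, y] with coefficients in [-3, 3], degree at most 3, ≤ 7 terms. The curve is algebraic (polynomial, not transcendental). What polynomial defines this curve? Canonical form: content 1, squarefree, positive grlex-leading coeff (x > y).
3*x^2*y - 3*x*y^2 - x^2 - 2*y^2 - y

First, degree: no degree-2 curve has this shape, so deg p = 3.
Then, checking where it meets the axes: it crosses the y-axis at the gridline y = 0; one x-axis crossing is at x = 0.
Finally, fitting integer coefficients to these (and the overall shape) gives p.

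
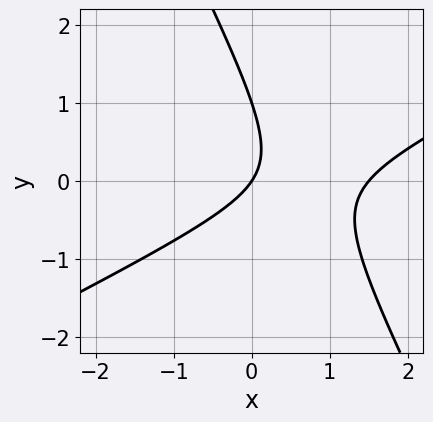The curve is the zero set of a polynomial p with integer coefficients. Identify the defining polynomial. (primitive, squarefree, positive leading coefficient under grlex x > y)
2*x^2 - 3*x*y - 2*y^2 - 3*x + 2*y

deg p = 2.
Against the integer gridlines: among the integer gridlines, it crosses the y-axis at y ∈ {0, 1}; it crosses the x-axis at the gridline x = 0.
Solving for integer coefficients yields p as stated.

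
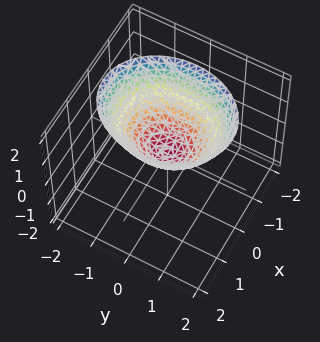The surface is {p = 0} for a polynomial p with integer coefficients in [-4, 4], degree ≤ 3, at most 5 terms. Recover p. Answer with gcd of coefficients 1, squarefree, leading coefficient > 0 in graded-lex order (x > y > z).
deg p = 2. A single bowl opening along one axis; a quadric.
Symmetries: mirror symmetry y ↦ −y ⇒ only even powers of y; it's symmetric under x → −x, forcing even powers of x.
From the visible intercepts: it crosses the z-axis at the gridline z = 0; it meets the x-axis at x = 0 (among the integer gridlines); one y-axis crossing is at y = 0.
Assembling these constraints gives the stated polynomial.

3*x^2 + 2*y^2 - 3*z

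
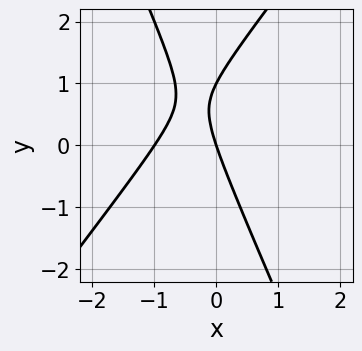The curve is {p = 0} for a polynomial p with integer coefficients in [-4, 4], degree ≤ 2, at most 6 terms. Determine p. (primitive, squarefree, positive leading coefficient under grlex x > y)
1. Degree: the shape is more complex than any degree-1 curve, so deg p = 2.
2. From the axis intercepts and sections: the y-axis gridline crossings are at y ∈ {0, 1}; among the integer gridlines, it crosses the x-axis at x ∈ {-1, 0}.
3. Matching integer coefficients to the picture gives p.

3*x^2 - x*y - y^2 + 3*x + y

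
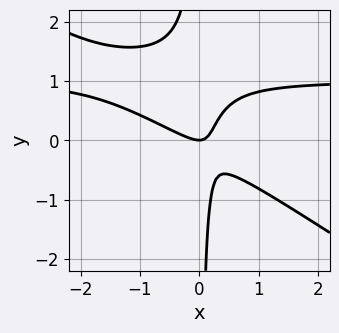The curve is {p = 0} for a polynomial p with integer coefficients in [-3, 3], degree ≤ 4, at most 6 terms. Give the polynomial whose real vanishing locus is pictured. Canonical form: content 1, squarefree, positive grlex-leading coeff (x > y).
2*x^2*y + 3*x*y^2 - 2*x^2 - 3*x*y + y

(a) The degree is 3 — no degree-2 curve has this shape.
(b) Checking where it meets the axes: one y-axis crossing is at y = 0; one x-axis crossing is at x = 0.
(c) These observations pin down the coefficients.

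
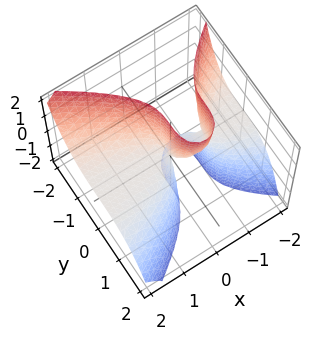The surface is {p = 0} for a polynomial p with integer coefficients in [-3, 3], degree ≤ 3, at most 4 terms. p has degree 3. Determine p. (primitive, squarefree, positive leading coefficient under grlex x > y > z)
x^2*z + y^3 + x*z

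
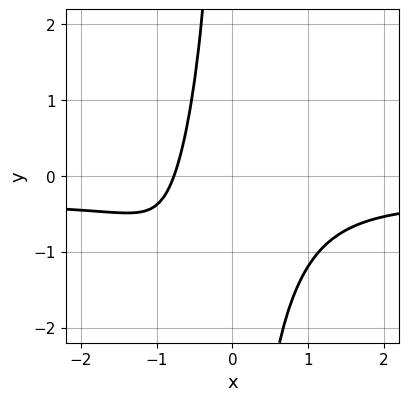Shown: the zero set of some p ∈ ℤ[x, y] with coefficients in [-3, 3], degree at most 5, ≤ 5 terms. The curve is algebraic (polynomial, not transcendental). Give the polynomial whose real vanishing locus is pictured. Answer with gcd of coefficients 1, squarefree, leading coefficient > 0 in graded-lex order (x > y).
3*x^3*y - x^2*y^2 + x^3 + 2*x + 2

Degree: no degree-3 curve has this shape, so deg p = 4.
From the visible intercepts: it misses every integer gridline on the y-axis.
Assembling these constraints gives the stated polynomial.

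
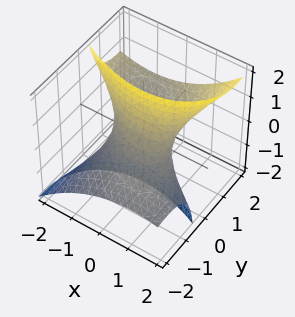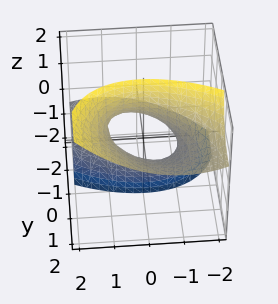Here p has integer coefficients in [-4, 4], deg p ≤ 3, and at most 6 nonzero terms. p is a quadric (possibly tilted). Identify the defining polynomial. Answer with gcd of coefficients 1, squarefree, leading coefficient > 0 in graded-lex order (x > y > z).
First, degree: a generic line meets the surface in up to 2 points, so deg p = 2.
Then, from the visible intercepts: among the integer gridlines, it crosses the y-axis at y ∈ {-1, 1}; no z-intercept at any integer in the box.
Finally, assembling these constraints gives the stated polynomial.

x^2 + x*y + y^2 - 3*y*z - 1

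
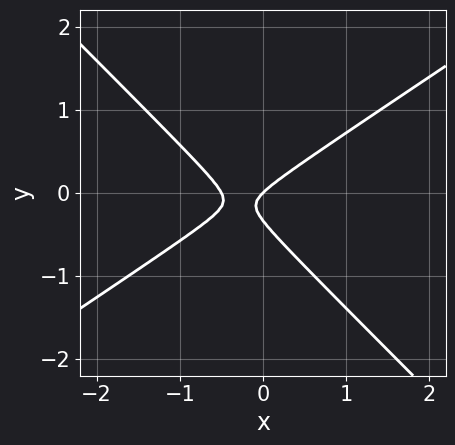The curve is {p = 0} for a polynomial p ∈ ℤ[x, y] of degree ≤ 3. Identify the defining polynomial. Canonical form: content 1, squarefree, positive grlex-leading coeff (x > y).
2*x^2 - x*y - 3*y^2 + x - y

(a) The degree is 2 — a generic line meets the curve in up to 2 points.
(b) From the axis intercepts and sections: it meets the y-axis at y = 0 (among the integer gridlines); it crosses the x-axis at the gridline x = 0.
(c) Putting this together gives p.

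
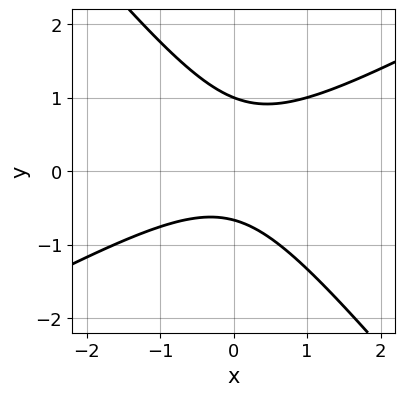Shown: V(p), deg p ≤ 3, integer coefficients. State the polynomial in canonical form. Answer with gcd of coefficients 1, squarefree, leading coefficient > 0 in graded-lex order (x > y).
1. Degree: no degree-1 curve has this shape, so deg p = 2.
2. Observable constraints: no x-intercept at any integer in the box; it crosses the y-axis at the gridline y = 1.
3. Assembling these constraints gives the stated polynomial.

2*x^2 - 2*x*y - 3*y^2 + y + 2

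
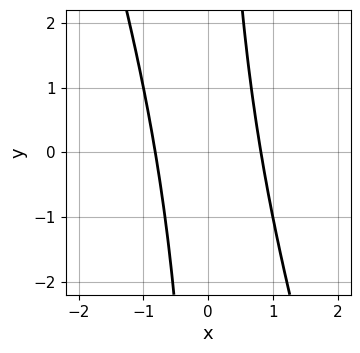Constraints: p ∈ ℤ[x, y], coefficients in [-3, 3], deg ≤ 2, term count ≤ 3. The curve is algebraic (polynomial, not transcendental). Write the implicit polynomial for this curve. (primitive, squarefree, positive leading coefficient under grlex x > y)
Degree: no degree-1 curve has this shape, so deg p = 2.
Observable constraints: the curve avoids every integer y-axis point in the box.
Putting this together gives p.

3*x^2 + x*y - 2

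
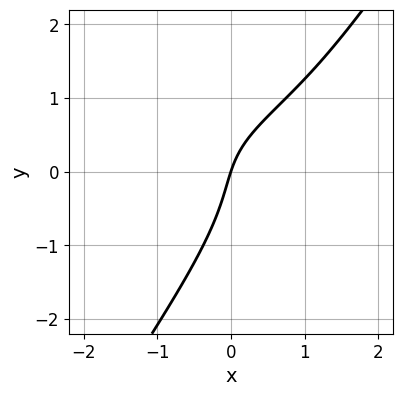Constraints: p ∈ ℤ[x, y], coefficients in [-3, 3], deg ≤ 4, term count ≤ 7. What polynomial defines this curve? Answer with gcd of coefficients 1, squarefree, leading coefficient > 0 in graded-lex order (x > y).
3*x*y^2 - 2*y^3 - 2*x*y + 3*x - y

1. The degree is 3 — the shape is more complex than any degree-2 curve.
2. From the axis intercepts and sections: it meets the y-axis at y = 0 (among the integer gridlines); one x-axis crossing is at x = 0.
3. Assembling these constraints gives the stated polynomial.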